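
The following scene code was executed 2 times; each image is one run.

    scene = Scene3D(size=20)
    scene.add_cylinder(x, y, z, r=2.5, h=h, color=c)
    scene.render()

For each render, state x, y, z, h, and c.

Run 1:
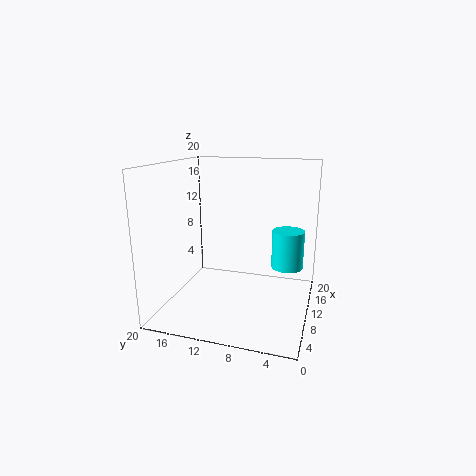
x = 17; y = 4; z = 3.5; h = 6; c = 'cyan'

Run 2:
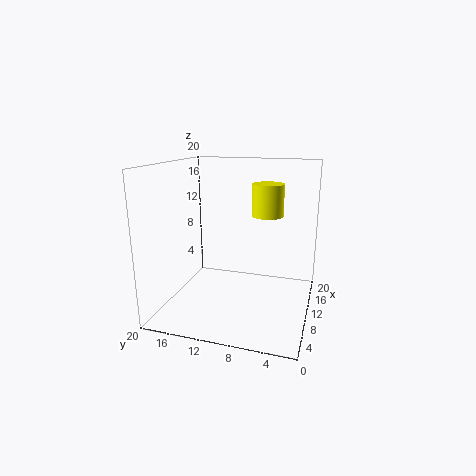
x = 17.5; y = 7.5; z = 11.5; h = 5; c = 'yellow'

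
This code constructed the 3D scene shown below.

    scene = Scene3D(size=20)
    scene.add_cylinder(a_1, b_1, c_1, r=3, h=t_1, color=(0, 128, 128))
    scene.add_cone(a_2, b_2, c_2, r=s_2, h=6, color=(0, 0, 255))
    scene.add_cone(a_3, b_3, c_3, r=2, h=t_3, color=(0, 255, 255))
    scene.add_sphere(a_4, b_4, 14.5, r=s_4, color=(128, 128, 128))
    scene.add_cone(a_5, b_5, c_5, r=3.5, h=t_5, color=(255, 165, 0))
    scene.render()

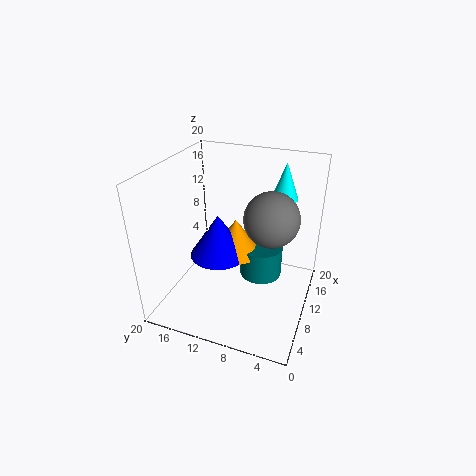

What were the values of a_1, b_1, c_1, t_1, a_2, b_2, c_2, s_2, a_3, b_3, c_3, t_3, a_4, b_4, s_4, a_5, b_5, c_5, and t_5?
a_1 = 11.5
b_1 = 7
c_1 = 4
t_1 = 4.5
a_2 = 9
b_2 = 12.5
c_2 = 7.5
s_2 = 4
a_3 = 17.5
b_3 = 5.5
c_3 = 13.5
t_3 = 5.5
a_4 = 8.5
b_4 = 5
s_4 = 3.5
a_5 = 10.5
b_5 = 10.5
c_5 = 7.5
t_5 = 5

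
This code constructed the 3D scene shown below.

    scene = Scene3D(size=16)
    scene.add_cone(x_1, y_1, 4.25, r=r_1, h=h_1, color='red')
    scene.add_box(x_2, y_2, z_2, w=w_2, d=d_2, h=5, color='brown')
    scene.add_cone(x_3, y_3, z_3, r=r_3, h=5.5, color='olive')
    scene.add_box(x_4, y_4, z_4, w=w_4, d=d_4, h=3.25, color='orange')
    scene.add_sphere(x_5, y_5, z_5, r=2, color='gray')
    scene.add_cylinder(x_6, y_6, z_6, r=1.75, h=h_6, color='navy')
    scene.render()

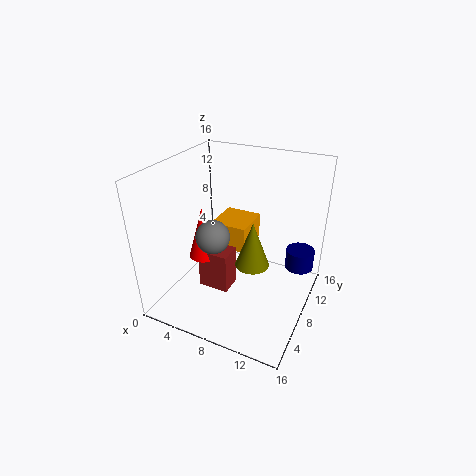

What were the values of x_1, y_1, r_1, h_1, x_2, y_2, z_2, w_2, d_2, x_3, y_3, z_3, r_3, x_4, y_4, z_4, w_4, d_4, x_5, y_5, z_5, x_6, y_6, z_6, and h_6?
x_1 = 3.25; y_1 = 8.25; r_1 = 1.75; h_1 = 6.25; x_2 = 3; y_2 = 7.25; z_2 = 0.25; w_2 = 3.75; d_2 = 2.75; x_3 = 9.25; y_3 = 9.25; z_3 = 4; r_3 = 2; x_4 = 3.25; y_4 = 10.25; z_4 = 4.5; w_4 = 4.5; d_4 = 4.75; x_5 = 4.75; y_5 = 8; z_5 = 7.25; x_6 = 13.75; y_6 = 14; z_6 = 2; h_6 = 2.5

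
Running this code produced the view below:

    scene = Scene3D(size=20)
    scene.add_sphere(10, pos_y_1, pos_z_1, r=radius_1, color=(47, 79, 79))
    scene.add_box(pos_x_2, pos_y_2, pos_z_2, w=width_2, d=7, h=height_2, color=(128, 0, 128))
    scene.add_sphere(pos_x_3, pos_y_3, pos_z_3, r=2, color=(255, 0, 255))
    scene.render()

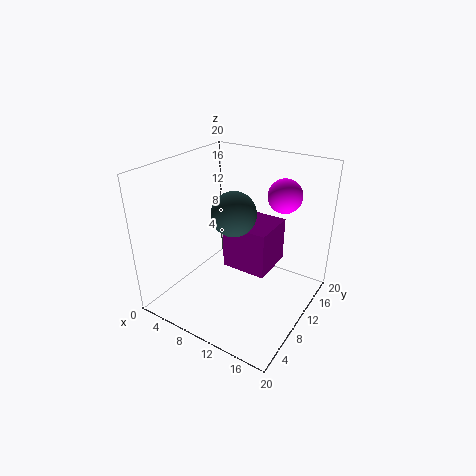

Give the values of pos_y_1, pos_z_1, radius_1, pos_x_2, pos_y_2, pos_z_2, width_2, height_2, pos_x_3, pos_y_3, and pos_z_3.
pos_y_1 = 9; pos_z_1 = 14; radius_1 = 3; pos_x_2 = 6; pos_y_2 = 12; pos_z_2 = 3; width_2 = 7; height_2 = 7; pos_x_3 = 17; pos_y_3 = 9; pos_z_3 = 18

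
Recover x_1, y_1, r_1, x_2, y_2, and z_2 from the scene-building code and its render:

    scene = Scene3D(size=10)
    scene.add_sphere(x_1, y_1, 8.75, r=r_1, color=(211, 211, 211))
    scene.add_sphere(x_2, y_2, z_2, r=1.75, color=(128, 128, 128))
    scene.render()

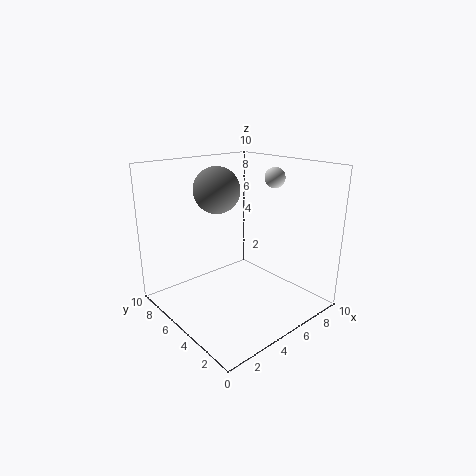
x_1 = 8.5, y_1 = 5, r_1 = 0.75, x_2 = 5.5, y_2 = 8, z_2 = 7.75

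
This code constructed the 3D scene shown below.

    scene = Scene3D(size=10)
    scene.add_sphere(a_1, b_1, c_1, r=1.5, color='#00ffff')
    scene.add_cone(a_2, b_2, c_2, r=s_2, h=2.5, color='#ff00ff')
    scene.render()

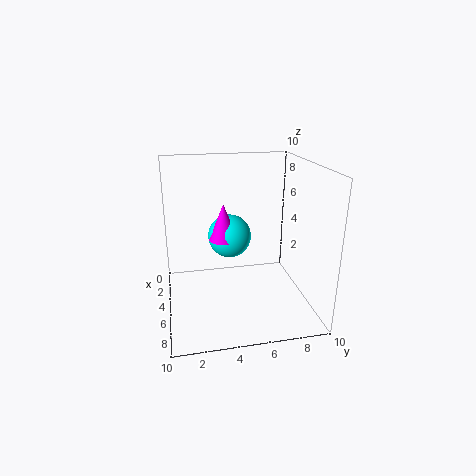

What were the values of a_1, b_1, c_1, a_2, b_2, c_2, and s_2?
a_1 = 4.5, b_1 = 4.5, c_1 = 5, a_2 = 5, b_2 = 4, c_2 = 5, s_2 = 1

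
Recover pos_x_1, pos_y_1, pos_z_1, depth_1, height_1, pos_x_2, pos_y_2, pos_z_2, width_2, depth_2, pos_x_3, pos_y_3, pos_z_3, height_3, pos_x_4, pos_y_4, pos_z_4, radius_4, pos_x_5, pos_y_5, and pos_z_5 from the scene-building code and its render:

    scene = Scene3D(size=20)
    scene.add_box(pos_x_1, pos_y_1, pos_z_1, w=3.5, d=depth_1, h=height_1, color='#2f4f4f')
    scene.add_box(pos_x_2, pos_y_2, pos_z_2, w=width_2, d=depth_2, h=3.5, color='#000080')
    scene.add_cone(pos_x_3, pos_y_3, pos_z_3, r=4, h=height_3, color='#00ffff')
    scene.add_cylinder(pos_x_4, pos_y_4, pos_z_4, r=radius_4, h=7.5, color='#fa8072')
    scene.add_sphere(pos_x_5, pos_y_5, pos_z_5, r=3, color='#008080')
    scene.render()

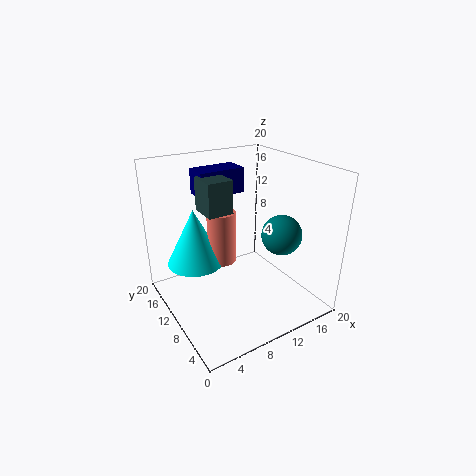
pos_x_1 = 5.5, pos_y_1 = 9.5, pos_z_1 = 14, depth_1 = 4, height_1 = 4.5, pos_x_2 = 6, pos_y_2 = 12.5, pos_z_2 = 15.5, width_2 = 6.5, depth_2 = 3.5, pos_x_3 = 5, pos_y_3 = 13.5, pos_z_3 = 6, height_3 = 8, pos_x_4 = 8.5, pos_y_4 = 12, pos_z_4 = 6, radius_4 = 2, pos_x_5 = 17, pos_y_5 = 9, pos_z_5 = 9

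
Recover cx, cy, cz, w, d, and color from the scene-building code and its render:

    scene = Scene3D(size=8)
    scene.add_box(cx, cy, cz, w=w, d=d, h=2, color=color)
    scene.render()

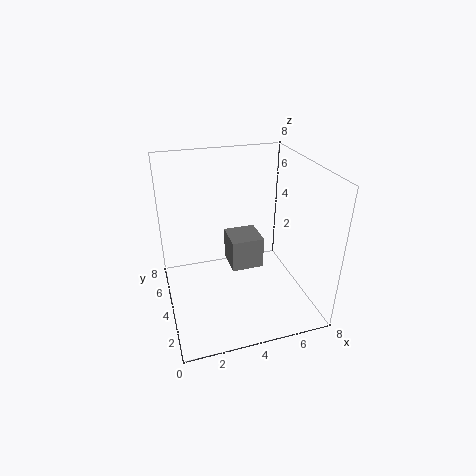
cx = 4
cy = 5
cz = 1
w = 2
d = 2
color = 'gray'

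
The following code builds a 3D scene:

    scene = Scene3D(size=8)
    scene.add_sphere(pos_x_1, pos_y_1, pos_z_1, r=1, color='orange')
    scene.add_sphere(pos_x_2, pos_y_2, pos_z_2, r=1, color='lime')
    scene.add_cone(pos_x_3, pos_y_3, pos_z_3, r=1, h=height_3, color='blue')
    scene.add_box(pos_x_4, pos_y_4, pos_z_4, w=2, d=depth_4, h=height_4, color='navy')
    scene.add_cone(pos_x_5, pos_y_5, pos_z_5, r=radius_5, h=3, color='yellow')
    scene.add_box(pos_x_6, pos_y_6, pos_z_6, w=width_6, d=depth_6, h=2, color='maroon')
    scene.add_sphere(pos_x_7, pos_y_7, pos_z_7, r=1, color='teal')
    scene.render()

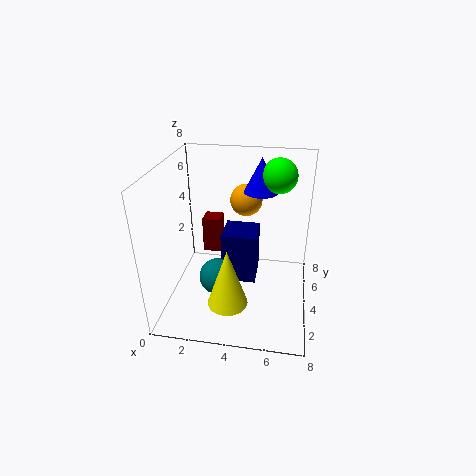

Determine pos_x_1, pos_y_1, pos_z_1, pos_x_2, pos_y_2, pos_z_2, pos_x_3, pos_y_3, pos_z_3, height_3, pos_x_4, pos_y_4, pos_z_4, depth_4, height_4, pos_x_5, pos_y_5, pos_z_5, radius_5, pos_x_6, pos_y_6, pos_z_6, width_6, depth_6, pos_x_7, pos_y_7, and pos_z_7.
pos_x_1 = 4
pos_y_1 = 7
pos_z_1 = 5
pos_x_2 = 6
pos_y_2 = 6
pos_z_2 = 7
pos_x_3 = 5
pos_y_3 = 6
pos_z_3 = 6
height_3 = 2
pos_x_4 = 3
pos_y_4 = 4
pos_z_4 = 1
depth_4 = 2
height_4 = 3
pos_x_5 = 4
pos_y_5 = 1
pos_z_5 = 2
radius_5 = 1
pos_x_6 = 2
pos_y_6 = 4
pos_z_6 = 3
width_6 = 1
depth_6 = 1
pos_x_7 = 3
pos_y_7 = 3
pos_z_7 = 2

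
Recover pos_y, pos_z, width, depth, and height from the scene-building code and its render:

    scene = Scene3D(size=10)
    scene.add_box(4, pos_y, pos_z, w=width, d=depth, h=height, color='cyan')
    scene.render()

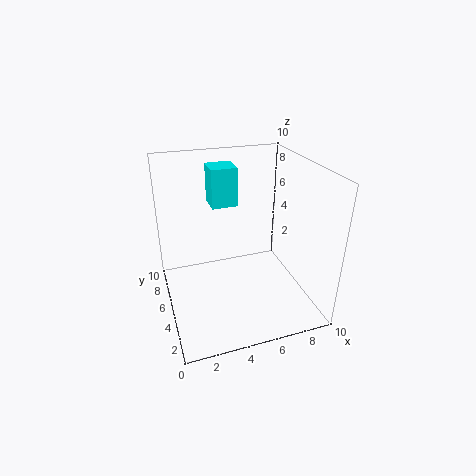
pos_y = 8
pos_z = 6
width = 2
depth = 2
height = 3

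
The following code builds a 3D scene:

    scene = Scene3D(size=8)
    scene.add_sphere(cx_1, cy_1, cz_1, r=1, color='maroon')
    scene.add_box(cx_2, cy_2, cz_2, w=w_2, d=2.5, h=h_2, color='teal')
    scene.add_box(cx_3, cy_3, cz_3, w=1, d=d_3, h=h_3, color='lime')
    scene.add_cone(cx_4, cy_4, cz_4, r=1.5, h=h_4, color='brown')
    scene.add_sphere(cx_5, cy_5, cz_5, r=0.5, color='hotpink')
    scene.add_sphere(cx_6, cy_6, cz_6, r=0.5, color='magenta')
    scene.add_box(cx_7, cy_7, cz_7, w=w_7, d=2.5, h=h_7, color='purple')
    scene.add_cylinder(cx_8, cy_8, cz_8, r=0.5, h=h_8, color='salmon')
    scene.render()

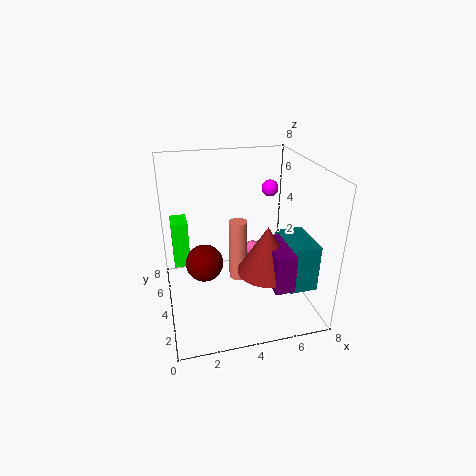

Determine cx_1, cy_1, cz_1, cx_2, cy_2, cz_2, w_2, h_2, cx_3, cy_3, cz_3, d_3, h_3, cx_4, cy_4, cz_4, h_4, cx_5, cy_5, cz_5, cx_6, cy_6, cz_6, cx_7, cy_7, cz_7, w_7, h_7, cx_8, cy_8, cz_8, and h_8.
cx_1 = 2, cy_1 = 3.5, cz_1 = 3, cx_2 = 6, cy_2 = 1, cz_2 = 2, w_2 = 1.5, h_2 = 2.5, cx_3 = 0.5, cy_3 = 6.5, cz_3 = 1, d_3 = 1.5, h_3 = 3, cx_4 = 5, cy_4 = 2, cz_4 = 3, h_4 = 2.5, cx_5 = 5.5, cy_5 = 6, cz_5 = 2, cx_6 = 6.5, cy_6 = 6, cz_6 = 6, cx_7 = 5, cy_7 = 0.5, cz_7 = 2.5, w_7 = 1, h_7 = 2, cx_8 = 4, cy_8 = 4, cz_8 = 1.5, h_8 = 3.5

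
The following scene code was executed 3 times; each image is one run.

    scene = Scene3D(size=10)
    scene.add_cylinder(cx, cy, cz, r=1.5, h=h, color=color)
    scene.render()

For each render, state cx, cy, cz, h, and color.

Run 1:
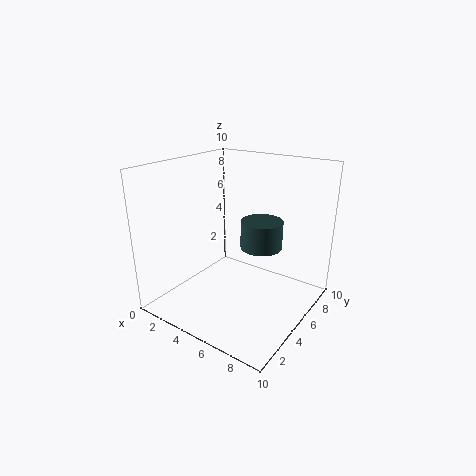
cx = 6; cy = 6.5; cz = 4; h = 2; color = 'darkslategray'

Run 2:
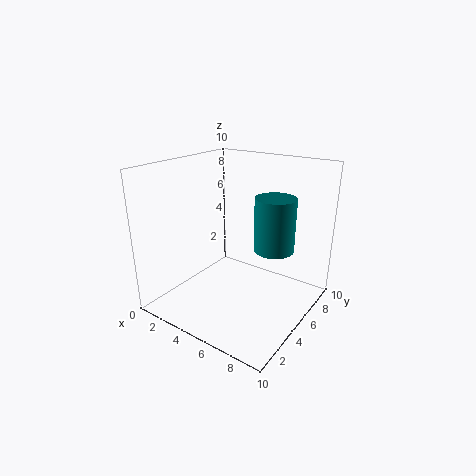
cx = 6.5; cy = 7.5; cz = 3.5; h = 4; color = 'teal'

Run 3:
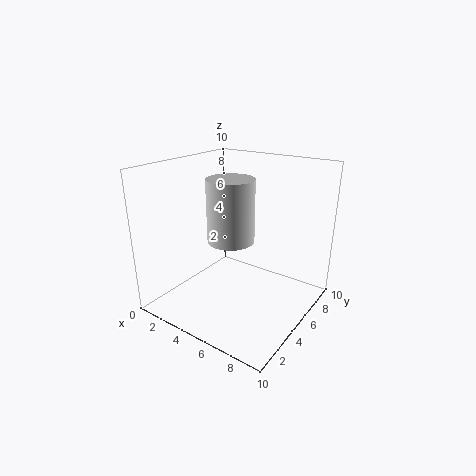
cx = 5.5; cy = 3.5; cz = 5.5; h = 4; color = 'lightgray'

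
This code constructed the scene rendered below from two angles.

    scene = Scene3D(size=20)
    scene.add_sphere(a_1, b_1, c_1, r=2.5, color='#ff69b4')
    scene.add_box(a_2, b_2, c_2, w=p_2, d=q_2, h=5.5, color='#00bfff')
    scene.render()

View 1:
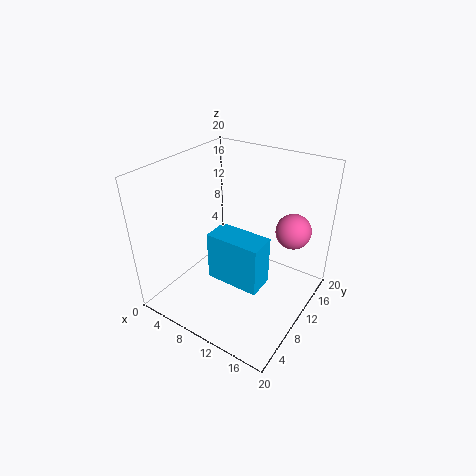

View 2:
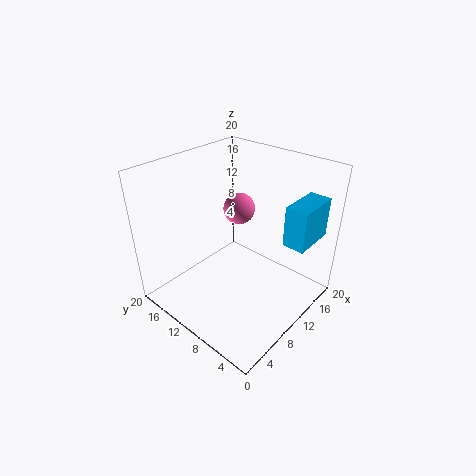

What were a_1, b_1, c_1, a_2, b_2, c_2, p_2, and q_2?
a_1 = 16; b_1 = 15; c_1 = 10.5; a_2 = 12; b_2 = 1; c_2 = 10.5; p_2 = 6; q_2 = 3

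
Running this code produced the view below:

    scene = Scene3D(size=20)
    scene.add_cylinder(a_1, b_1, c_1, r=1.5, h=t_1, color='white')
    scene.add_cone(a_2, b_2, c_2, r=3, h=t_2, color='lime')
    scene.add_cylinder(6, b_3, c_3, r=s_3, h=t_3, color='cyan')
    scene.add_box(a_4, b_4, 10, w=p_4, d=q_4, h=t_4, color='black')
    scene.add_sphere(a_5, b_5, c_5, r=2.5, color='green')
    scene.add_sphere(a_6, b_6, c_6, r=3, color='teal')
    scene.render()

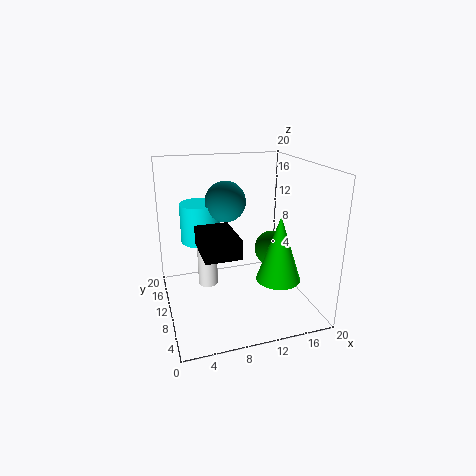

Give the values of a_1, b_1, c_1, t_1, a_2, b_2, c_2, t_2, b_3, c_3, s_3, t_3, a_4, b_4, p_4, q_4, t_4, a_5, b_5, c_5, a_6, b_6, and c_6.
a_1 = 6.5; b_1 = 14.5; c_1 = 1; t_1 = 8; a_2 = 14.5; b_2 = 6; c_2 = 5; t_2 = 9; b_3 = 16.5; c_3 = 7.5; s_3 = 3; t_3 = 6; a_4 = 4; b_4 = 3.5; p_4 = 4.5; q_4 = 6.5; t_4 = 2.5; a_5 = 15; b_5 = 9.5; c_5 = 8; a_6 = 9.5; b_6 = 14.5; c_6 = 14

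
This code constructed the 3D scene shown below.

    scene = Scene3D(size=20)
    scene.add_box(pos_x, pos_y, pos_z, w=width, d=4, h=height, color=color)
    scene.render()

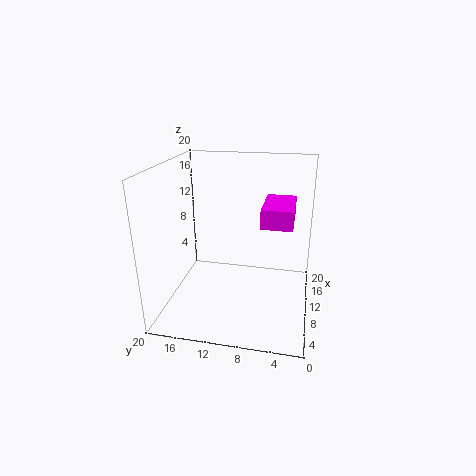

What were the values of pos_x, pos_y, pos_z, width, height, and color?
pos_x = 6.5
pos_y = 2.5
pos_z = 13
width = 7
height = 2.5
color = 'magenta'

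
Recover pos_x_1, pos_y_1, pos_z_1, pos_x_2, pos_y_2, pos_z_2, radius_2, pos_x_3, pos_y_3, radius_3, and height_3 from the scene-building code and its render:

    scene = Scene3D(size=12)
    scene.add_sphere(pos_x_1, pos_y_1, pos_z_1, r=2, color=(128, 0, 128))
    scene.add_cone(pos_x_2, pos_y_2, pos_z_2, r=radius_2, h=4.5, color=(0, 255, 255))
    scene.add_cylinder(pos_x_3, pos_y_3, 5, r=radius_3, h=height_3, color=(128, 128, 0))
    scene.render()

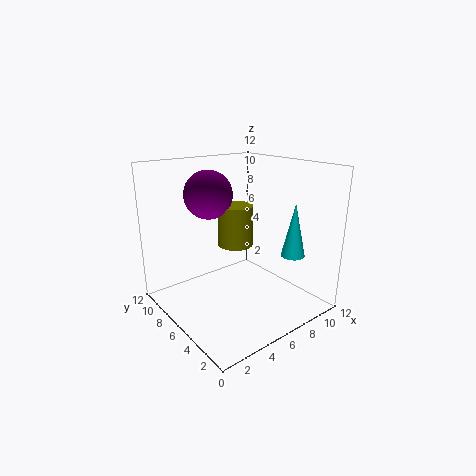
pos_x_1 = 4.5
pos_y_1 = 8
pos_z_1 = 9.5
pos_x_2 = 9.5
pos_y_2 = 3
pos_z_2 = 4.5
radius_2 = 1
pos_x_3 = 6.5
pos_y_3 = 7
radius_3 = 1.5
height_3 = 3.5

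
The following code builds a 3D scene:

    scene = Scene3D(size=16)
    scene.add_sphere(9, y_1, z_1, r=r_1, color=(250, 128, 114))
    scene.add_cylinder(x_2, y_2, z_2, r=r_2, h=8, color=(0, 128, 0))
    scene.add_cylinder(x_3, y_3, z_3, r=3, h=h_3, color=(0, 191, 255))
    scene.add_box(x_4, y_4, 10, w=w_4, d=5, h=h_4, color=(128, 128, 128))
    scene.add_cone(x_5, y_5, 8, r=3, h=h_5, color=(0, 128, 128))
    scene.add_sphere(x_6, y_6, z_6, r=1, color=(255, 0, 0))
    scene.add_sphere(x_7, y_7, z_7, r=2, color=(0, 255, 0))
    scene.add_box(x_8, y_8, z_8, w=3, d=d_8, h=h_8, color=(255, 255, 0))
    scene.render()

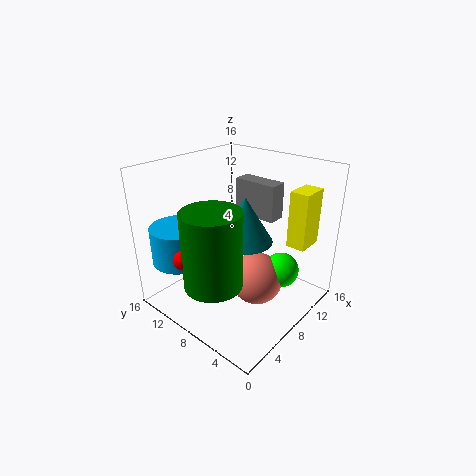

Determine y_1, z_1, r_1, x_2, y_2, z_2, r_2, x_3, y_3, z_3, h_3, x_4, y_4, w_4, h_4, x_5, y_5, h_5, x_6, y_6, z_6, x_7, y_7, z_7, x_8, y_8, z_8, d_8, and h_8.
y_1 = 6, z_1 = 3, r_1 = 3, x_2 = 3, y_2 = 7, z_2 = 5, r_2 = 3, x_3 = 3, y_3 = 12, z_3 = 6, h_3 = 4, x_4 = 10, y_4 = 5, w_4 = 2, h_4 = 4, x_5 = 8, y_5 = 7, h_5 = 5, x_6 = 1, y_6 = 9, z_6 = 8, x_7 = 11, y_7 = 4, z_7 = 4, x_8 = 10, y_8 = 1, z_8 = 8, d_8 = 2, h_8 = 6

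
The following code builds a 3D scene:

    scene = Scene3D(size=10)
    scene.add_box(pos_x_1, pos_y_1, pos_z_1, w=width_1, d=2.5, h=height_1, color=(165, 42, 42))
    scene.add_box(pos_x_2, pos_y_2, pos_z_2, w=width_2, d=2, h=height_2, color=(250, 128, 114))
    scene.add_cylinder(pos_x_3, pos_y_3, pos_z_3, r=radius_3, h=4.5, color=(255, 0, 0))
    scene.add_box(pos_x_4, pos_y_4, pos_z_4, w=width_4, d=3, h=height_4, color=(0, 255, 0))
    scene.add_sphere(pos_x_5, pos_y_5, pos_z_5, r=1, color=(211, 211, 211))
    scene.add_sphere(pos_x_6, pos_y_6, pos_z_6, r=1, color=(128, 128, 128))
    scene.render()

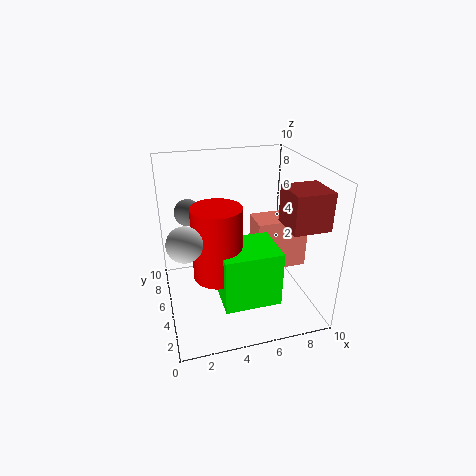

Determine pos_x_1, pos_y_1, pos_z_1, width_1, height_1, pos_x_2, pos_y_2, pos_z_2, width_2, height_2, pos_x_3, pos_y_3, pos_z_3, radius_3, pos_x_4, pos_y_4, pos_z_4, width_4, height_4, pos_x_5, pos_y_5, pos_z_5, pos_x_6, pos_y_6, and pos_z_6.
pos_x_1 = 7.5; pos_y_1 = 1.5; pos_z_1 = 6.5; width_1 = 2.5; height_1 = 2.5; pos_x_2 = 6; pos_y_2 = 3.5; pos_z_2 = 3; width_2 = 3.5; height_2 = 3.5; pos_x_3 = 3; pos_y_3 = 2.5; pos_z_3 = 4; radius_3 = 1.5; pos_x_4 = 3; pos_y_4 = 0.5; pos_z_4 = 2.5; width_4 = 3.5; height_4 = 3.5; pos_x_5 = 1; pos_y_5 = 1.5; pos_z_5 = 7; pos_x_6 = 2; pos_y_6 = 8; pos_z_6 = 6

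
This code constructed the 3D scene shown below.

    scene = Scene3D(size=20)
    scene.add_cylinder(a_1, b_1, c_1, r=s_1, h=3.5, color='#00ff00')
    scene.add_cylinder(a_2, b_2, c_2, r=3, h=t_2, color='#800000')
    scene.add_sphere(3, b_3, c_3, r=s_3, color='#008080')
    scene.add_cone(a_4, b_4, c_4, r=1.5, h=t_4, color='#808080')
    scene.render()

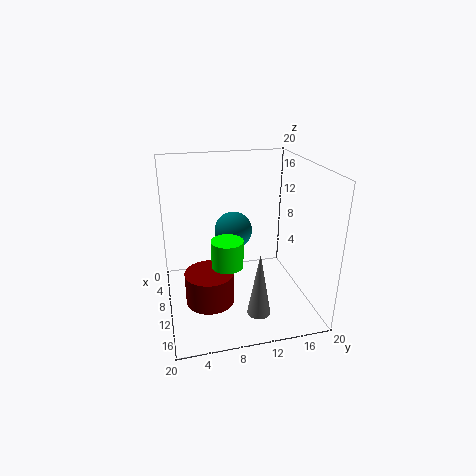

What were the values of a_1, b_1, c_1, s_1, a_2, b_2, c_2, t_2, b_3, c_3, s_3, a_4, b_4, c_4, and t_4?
a_1 = 14.5
b_1 = 7.5
c_1 = 8.5
s_1 = 2
a_2 = 15.5
b_2 = 5
c_2 = 4.5
t_2 = 4
b_3 = 11
c_3 = 8
s_3 = 3
a_4 = 17
b_4 = 11
c_4 = 2.5
t_4 = 8.5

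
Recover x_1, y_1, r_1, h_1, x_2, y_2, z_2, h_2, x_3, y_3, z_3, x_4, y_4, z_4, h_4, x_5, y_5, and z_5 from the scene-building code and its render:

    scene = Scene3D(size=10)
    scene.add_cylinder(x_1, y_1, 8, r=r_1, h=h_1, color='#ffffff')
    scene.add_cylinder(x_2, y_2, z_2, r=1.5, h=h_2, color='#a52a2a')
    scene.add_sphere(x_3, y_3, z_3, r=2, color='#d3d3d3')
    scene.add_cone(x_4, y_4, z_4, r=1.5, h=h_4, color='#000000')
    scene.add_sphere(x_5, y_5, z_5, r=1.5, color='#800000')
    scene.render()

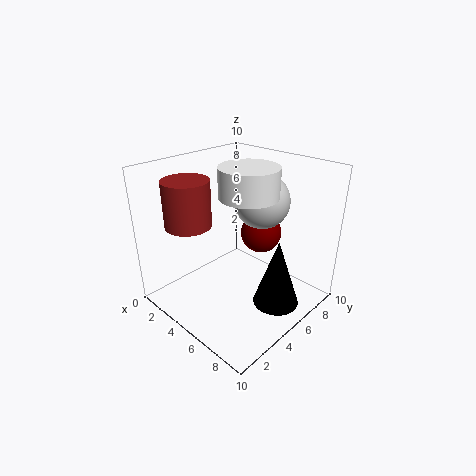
x_1 = 5.5, y_1 = 5.5, r_1 = 2, h_1 = 2, x_2 = 3.5, y_2 = 2, z_2 = 6.5, h_2 = 3, x_3 = 5, y_3 = 7.5, z_3 = 7, x_4 = 8.5, y_4 = 5, z_4 = 1.5, h_4 = 4.5, x_5 = 5, y_5 = 7.5, z_5 = 4.5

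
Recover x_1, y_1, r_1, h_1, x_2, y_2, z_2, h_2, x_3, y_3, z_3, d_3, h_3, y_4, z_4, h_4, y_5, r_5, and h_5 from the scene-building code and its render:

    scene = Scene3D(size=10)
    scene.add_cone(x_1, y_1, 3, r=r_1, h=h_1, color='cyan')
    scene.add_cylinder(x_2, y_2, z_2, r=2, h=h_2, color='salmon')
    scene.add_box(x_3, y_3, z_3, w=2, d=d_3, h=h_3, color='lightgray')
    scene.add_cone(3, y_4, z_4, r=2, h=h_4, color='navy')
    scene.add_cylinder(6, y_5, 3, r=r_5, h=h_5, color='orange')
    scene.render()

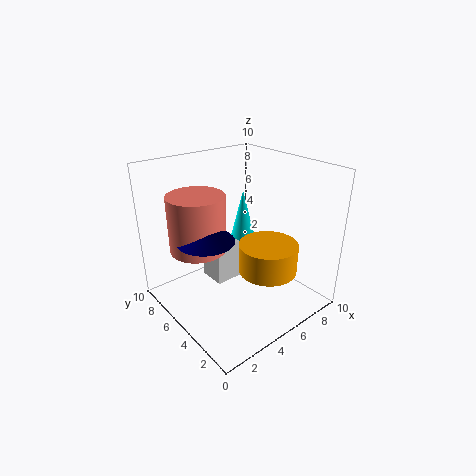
x_1 = 8
y_1 = 8
r_1 = 1
h_1 = 4
x_2 = 3
y_2 = 7
z_2 = 4
h_2 = 4
x_3 = 4
y_3 = 6
z_3 = 1
d_3 = 2
h_3 = 3
y_4 = 6
z_4 = 5
h_4 = 2
y_5 = 3
r_5 = 2
h_5 = 2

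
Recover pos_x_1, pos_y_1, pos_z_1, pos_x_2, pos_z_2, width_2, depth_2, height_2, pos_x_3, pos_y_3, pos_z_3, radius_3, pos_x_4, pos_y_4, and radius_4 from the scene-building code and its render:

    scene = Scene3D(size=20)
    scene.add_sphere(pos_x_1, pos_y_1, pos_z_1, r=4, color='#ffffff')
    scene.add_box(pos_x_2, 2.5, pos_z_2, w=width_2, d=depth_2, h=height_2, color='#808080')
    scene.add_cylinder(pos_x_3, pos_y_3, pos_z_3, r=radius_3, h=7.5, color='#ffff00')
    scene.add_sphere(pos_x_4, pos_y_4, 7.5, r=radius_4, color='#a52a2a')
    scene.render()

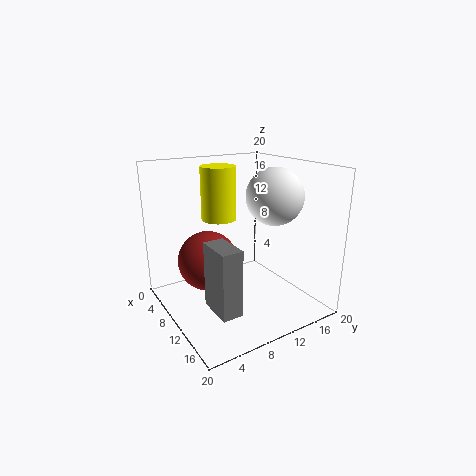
pos_x_1 = 11.5, pos_y_1 = 15, pos_z_1 = 15.5, pos_x_2 = 14.5, pos_z_2 = 4.5, width_2 = 4.5, depth_2 = 2.5, height_2 = 8, pos_x_3 = 6.5, pos_y_3 = 9, pos_z_3 = 12, radius_3 = 2.5, pos_x_4 = 9.5, pos_y_4 = 5.5, radius_4 = 4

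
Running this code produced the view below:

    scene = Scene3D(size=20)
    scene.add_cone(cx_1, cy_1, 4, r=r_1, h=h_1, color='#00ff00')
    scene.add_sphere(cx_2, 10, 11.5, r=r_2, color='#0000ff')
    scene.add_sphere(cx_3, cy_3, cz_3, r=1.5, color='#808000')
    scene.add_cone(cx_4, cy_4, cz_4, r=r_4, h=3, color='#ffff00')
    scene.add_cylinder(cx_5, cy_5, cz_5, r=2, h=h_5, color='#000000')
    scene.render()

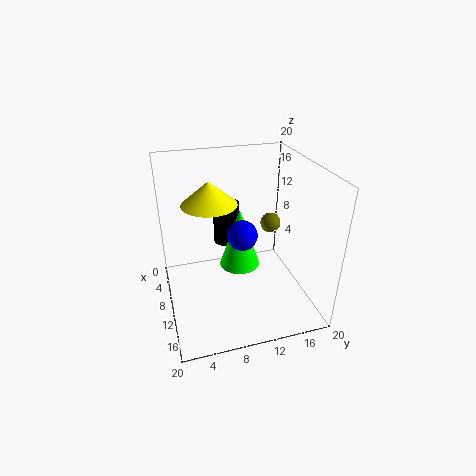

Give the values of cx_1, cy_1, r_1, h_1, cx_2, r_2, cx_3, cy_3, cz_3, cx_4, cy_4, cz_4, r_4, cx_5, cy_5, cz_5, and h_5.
cx_1 = 7.5; cy_1 = 11; r_1 = 3; h_1 = 9; cx_2 = 12; r_2 = 2; cx_3 = 7; cy_3 = 16; cz_3 = 10; cx_4 = 11; cy_4 = 6; cz_4 = 16; r_4 = 3.5; cx_5 = 3.5; cy_5 = 10; cz_5 = 6; h_5 = 6.5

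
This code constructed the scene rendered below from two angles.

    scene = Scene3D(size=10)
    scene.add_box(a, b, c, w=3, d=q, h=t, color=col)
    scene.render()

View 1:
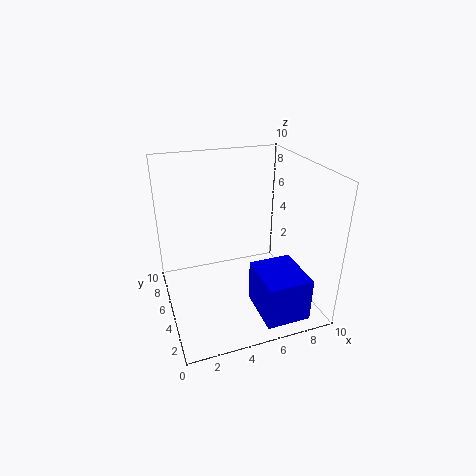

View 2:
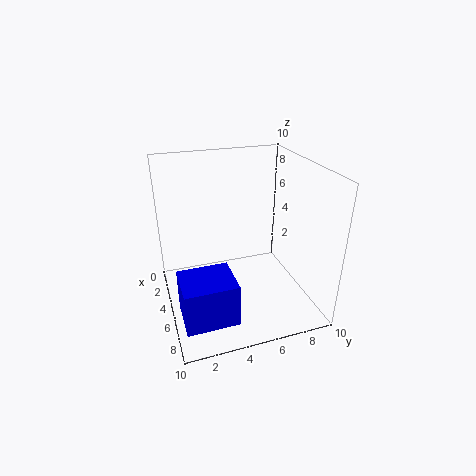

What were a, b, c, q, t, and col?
a = 5.5; b = 0.5; c = 0.5; q = 3.5; t = 3; col = 'blue'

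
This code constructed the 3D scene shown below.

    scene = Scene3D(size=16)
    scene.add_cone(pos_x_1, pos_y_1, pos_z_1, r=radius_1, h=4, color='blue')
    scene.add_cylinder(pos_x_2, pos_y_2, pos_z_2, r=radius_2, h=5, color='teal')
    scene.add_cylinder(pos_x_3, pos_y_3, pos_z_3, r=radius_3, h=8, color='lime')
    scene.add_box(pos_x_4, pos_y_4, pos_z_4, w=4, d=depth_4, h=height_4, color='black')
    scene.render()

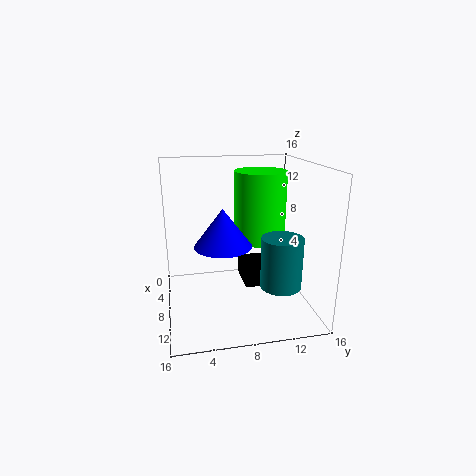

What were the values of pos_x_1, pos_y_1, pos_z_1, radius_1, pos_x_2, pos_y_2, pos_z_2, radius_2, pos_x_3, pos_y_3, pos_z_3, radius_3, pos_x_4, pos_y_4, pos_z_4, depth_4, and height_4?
pos_x_1 = 10
pos_y_1 = 6
pos_z_1 = 8
radius_1 = 3
pos_x_2 = 14
pos_y_2 = 11
pos_z_2 = 5
radius_2 = 2
pos_x_3 = 6
pos_y_3 = 11
pos_z_3 = 7
radius_3 = 3
pos_x_4 = 8
pos_y_4 = 8
pos_z_4 = 4
depth_4 = 4
height_4 = 2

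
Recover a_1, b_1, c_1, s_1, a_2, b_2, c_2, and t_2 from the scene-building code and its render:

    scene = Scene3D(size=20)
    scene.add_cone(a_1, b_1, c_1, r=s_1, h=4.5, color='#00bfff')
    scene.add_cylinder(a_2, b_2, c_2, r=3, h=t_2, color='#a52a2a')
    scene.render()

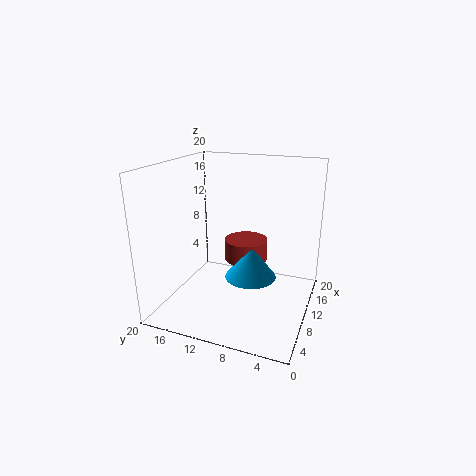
a_1 = 9
b_1 = 7.75
c_1 = 5
s_1 = 3.5
a_2 = 11.25
b_2 = 9.25
c_2 = 6.5
t_2 = 3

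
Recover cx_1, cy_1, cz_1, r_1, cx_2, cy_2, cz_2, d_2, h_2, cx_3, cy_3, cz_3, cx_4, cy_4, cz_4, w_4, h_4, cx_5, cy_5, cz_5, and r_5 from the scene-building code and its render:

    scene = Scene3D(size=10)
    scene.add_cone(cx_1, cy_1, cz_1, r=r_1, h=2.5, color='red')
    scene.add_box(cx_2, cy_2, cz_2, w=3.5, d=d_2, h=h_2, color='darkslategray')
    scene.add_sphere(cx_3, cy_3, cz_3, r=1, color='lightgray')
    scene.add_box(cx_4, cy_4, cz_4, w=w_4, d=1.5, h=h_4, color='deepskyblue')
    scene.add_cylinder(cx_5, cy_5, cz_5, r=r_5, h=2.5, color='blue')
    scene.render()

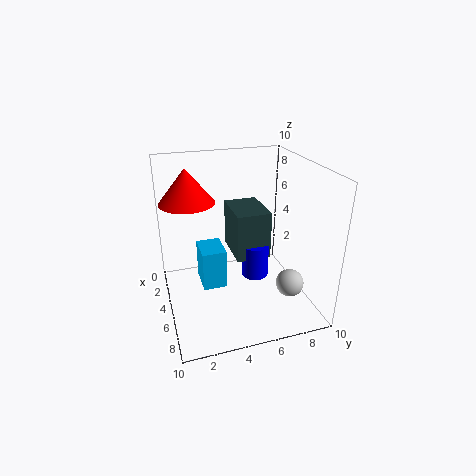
cx_1 = 2.5, cy_1 = 2, cz_1 = 7, r_1 = 2, cx_2 = 1.5, cy_2 = 5, cz_2 = 3, d_2 = 2.5, h_2 = 3.5, cx_3 = 6.5, cy_3 = 8.5, cz_3 = 1.5, cx_4 = 5.5, cy_4 = 2, cz_4 = 3, w_4 = 2, h_4 = 2.5, cx_5 = 4.5, cy_5 = 6.5, cz_5 = 1.5, r_5 = 1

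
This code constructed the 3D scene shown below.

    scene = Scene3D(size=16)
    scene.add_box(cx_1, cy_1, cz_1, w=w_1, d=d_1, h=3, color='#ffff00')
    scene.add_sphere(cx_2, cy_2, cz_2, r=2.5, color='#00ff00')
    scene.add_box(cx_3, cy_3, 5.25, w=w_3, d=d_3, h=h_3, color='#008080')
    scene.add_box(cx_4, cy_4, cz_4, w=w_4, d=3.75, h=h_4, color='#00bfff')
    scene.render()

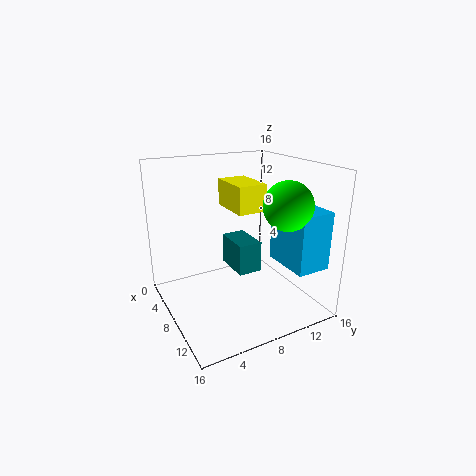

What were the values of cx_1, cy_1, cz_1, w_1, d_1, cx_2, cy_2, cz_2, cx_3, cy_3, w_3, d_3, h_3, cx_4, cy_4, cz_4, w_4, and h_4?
cx_1 = 4.25
cy_1 = 7.5
cz_1 = 11
w_1 = 5
d_1 = 3.25
cx_2 = 12.75
cy_2 = 11
cz_2 = 12.5
cx_3 = 7.25
cy_3 = 6.5
w_3 = 4
d_3 = 2.5
h_3 = 3.25
cx_4 = 9.25
cy_4 = 11.5
cz_4 = 5.5
w_4 = 5.5
h_4 = 6.25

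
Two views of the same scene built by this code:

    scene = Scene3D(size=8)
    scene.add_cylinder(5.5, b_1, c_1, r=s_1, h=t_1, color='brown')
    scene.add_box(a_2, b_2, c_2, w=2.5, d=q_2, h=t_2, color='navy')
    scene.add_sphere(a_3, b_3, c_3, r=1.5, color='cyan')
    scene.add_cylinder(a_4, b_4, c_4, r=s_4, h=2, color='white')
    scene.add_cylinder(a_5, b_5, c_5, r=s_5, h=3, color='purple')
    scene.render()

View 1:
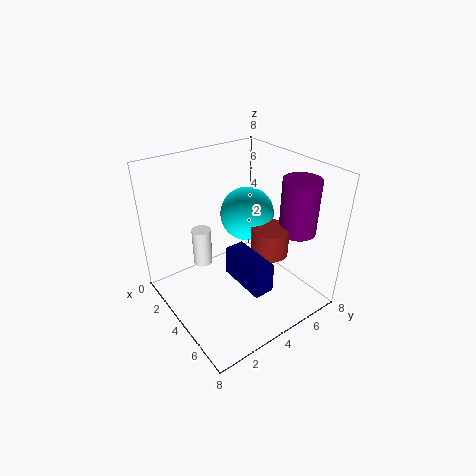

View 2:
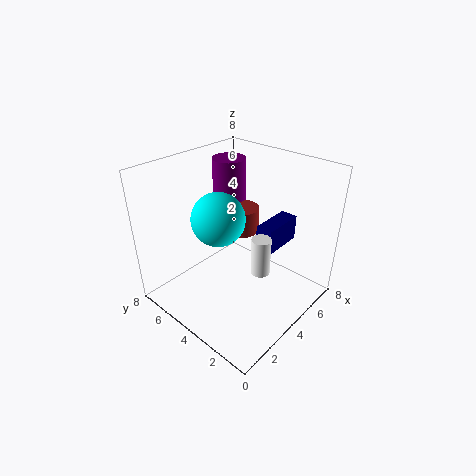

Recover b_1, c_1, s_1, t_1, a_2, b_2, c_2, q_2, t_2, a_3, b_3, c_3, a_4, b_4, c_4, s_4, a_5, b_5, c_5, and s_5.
b_1 = 5
c_1 = 3.5
s_1 = 1
t_1 = 1.5
a_2 = 5
b_2 = 2.5
c_2 = 3
q_2 = 1
t_2 = 1.5
a_3 = 3.5
b_3 = 5
c_3 = 5
a_4 = 3.5
b_4 = 2
c_4 = 3
s_4 = 0.5
a_5 = 6
b_5 = 6.5
c_5 = 4.5
s_5 = 1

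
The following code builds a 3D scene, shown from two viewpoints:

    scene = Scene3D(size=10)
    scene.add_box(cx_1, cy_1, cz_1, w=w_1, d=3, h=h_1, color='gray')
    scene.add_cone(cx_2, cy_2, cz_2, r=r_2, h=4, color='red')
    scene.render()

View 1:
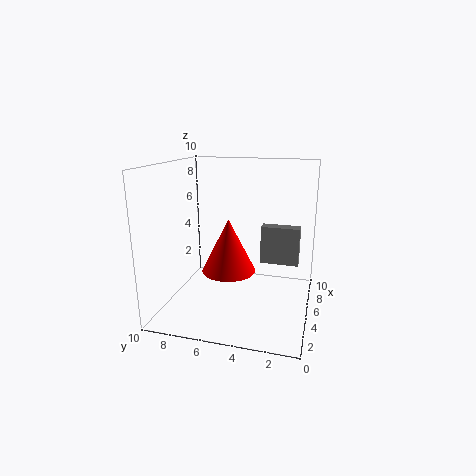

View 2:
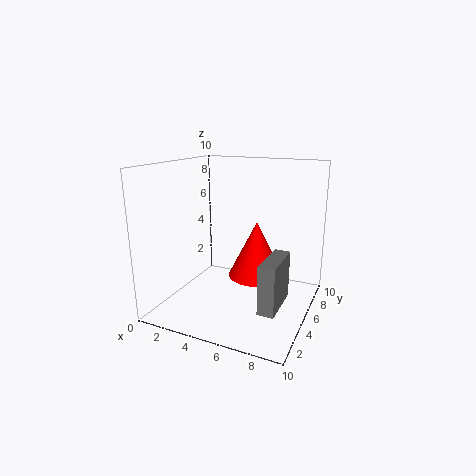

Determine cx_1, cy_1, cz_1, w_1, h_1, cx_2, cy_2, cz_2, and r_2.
cx_1 = 8; cy_1 = 1; cz_1 = 2; w_1 = 1; h_1 = 3; cx_2 = 6; cy_2 = 6; cz_2 = 2; r_2 = 2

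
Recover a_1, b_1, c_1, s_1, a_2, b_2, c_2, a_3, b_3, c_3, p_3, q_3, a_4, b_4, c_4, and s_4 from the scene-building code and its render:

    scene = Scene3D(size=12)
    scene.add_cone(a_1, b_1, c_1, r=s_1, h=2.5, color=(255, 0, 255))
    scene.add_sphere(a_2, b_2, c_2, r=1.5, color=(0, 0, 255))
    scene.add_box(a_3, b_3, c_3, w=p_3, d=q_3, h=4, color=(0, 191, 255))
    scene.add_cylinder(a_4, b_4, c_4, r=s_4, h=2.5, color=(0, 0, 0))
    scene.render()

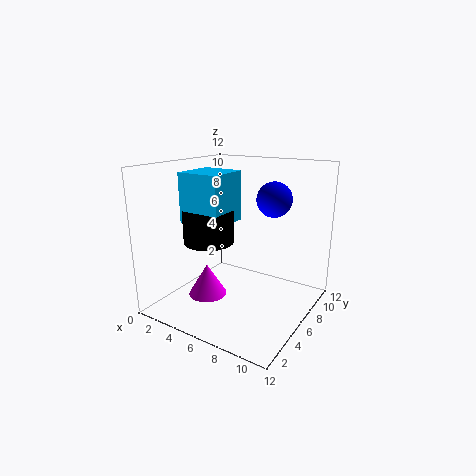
a_1 = 5; b_1 = 3; c_1 = 2; s_1 = 1.5; a_2 = 8; b_2 = 8.5; c_2 = 9; a_3 = 2.5; b_3 = 3; c_3 = 7.5; p_3 = 3.5; q_3 = 3.5; a_4 = 4.5; b_4 = 4; c_4 = 6; s_4 = 2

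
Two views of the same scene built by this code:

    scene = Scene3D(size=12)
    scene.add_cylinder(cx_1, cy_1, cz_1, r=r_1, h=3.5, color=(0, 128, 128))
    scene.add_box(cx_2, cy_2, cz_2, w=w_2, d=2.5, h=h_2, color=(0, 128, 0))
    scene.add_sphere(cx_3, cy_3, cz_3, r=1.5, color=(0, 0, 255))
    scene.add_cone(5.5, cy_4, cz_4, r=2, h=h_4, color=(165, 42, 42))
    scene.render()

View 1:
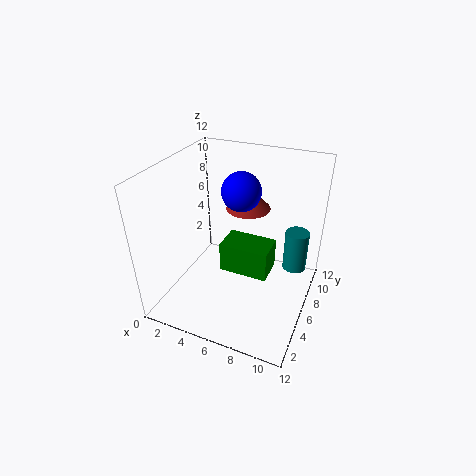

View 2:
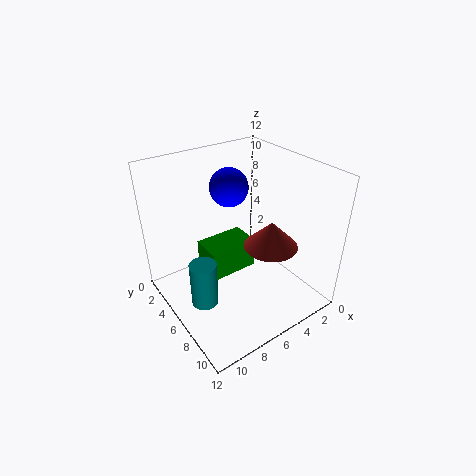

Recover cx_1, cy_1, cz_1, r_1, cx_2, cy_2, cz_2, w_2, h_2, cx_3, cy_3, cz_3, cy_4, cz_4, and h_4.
cx_1 = 10.5, cy_1 = 8, cz_1 = 3, r_1 = 1, cx_2 = 5, cy_2 = 4.5, cz_2 = 3.5, w_2 = 4, h_2 = 2.5, cx_3 = 6.5, cy_3 = 5.5, cz_3 = 10.5, cy_4 = 9.5, cz_4 = 7, h_4 = 2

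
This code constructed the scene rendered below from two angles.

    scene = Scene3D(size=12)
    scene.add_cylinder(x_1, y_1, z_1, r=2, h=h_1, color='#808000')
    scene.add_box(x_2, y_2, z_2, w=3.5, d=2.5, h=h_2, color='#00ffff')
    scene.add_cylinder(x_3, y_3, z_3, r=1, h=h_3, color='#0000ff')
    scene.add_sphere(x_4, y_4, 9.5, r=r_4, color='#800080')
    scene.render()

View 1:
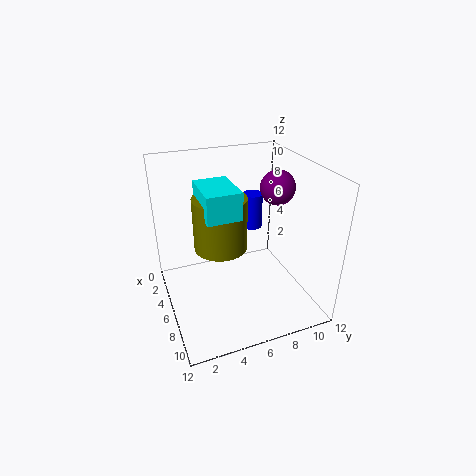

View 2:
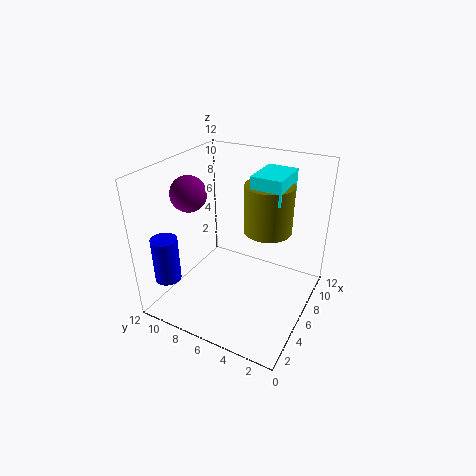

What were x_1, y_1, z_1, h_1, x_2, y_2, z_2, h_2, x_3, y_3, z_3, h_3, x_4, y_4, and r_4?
x_1 = 7.5
y_1 = 4
z_1 = 6.5
h_1 = 4
x_2 = 6
y_2 = 2.5
z_2 = 9.5
h_2 = 2
x_3 = 1
y_3 = 9.5
z_3 = 4
h_3 = 3.5
x_4 = 5
y_4 = 10
r_4 = 1.5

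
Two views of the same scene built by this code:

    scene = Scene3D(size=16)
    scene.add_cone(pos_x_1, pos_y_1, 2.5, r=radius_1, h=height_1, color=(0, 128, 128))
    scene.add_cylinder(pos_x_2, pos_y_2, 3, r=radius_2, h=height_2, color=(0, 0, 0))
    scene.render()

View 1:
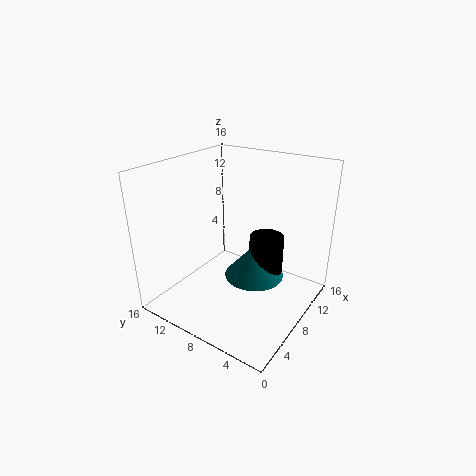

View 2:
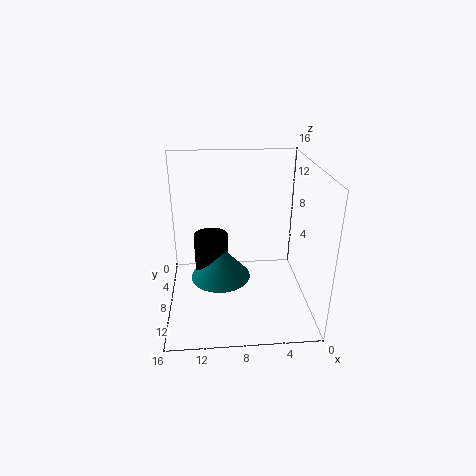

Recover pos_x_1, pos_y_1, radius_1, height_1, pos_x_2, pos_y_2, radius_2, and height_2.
pos_x_1 = 10, pos_y_1 = 7, radius_1 = 3.5, height_1 = 4, pos_x_2 = 11, pos_y_2 = 6, radius_2 = 2, height_2 = 4.5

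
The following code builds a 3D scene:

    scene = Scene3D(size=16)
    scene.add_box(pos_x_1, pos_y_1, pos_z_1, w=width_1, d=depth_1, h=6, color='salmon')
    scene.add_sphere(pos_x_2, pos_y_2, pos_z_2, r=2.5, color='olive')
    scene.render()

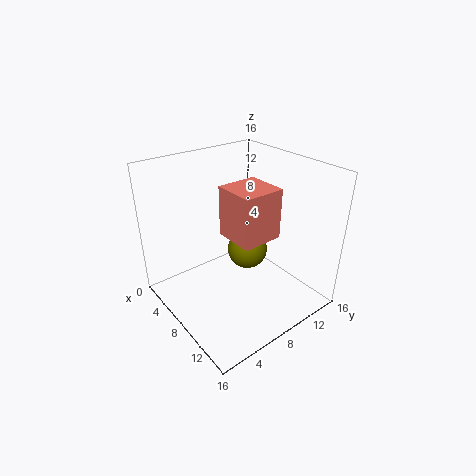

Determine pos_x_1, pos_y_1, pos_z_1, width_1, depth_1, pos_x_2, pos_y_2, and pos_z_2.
pos_x_1 = 4.5; pos_y_1 = 8; pos_z_1 = 7; width_1 = 5; depth_1 = 5; pos_x_2 = 5.5; pos_y_2 = 11.5; pos_z_2 = 4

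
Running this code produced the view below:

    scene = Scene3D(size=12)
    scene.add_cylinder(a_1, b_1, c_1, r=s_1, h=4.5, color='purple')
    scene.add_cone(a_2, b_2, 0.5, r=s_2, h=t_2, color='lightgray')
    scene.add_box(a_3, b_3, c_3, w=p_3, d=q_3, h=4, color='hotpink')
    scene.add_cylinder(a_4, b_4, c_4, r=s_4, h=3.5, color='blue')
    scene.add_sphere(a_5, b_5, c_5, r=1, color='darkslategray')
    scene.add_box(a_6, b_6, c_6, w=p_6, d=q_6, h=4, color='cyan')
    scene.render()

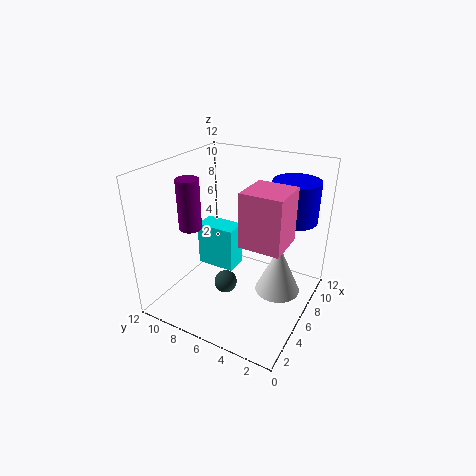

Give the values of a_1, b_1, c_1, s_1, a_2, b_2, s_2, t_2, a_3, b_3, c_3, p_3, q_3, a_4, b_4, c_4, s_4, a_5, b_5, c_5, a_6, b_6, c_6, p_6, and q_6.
a_1 = 5.5
b_1 = 10.5
c_1 = 6
s_1 = 1
a_2 = 8
b_2 = 3
s_2 = 2
t_2 = 4.5
a_3 = 2.5
b_3 = 1
c_3 = 7.5
p_3 = 3
q_3 = 3
a_4 = 9.5
b_4 = 2.5
c_4 = 7
s_4 = 2
a_5 = 5.5
b_5 = 7
c_5 = 1.5
a_6 = 6.5
b_6 = 7
c_6 = 2
p_6 = 2
q_6 = 3.5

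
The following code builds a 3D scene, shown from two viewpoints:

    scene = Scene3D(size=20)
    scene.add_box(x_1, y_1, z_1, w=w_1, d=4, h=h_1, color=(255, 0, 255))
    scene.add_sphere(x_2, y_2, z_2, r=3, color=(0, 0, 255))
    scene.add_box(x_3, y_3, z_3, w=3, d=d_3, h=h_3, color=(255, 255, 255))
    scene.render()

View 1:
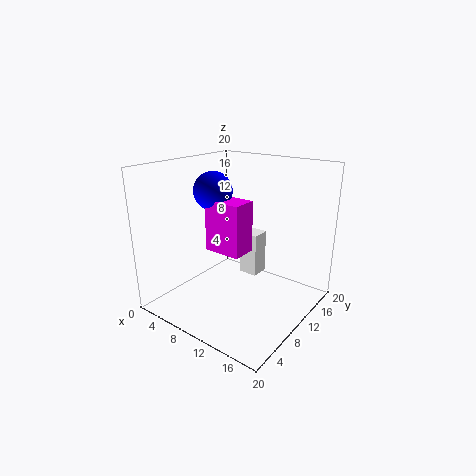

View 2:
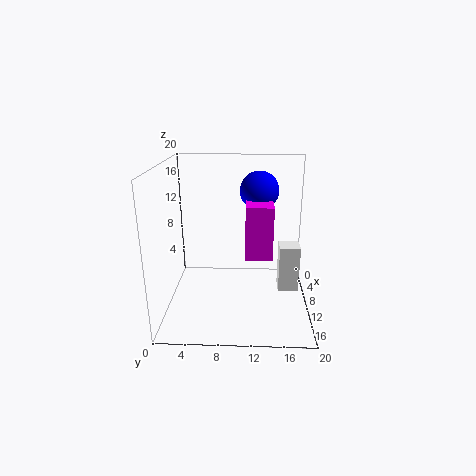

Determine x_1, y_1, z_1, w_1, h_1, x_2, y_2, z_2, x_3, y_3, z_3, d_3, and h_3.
x_1 = 3; y_1 = 11; z_1 = 6; w_1 = 6; h_1 = 8; x_2 = 3; y_2 = 13; z_2 = 15; x_3 = 6; y_3 = 16; z_3 = 1; d_3 = 3; h_3 = 7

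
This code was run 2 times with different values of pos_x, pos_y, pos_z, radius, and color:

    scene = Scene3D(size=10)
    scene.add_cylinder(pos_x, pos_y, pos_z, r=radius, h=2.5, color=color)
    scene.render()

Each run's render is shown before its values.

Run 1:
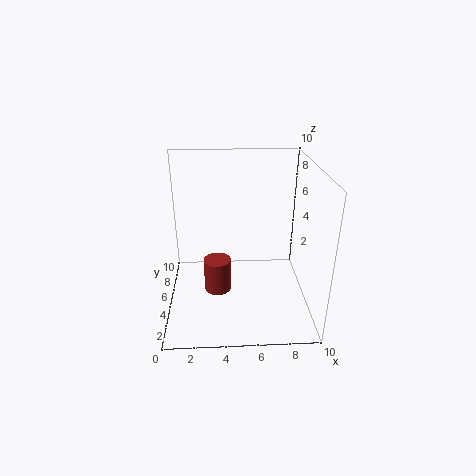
pos_x = 3.5; pos_y = 5.5; pos_z = 0.5; radius = 1; color = 'brown'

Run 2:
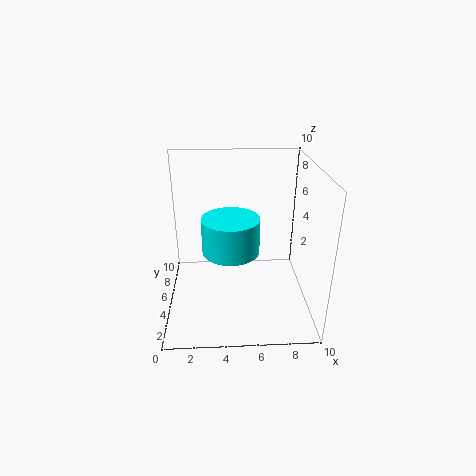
pos_x = 4.5; pos_y = 5; pos_z = 4; radius = 2; color = 'cyan'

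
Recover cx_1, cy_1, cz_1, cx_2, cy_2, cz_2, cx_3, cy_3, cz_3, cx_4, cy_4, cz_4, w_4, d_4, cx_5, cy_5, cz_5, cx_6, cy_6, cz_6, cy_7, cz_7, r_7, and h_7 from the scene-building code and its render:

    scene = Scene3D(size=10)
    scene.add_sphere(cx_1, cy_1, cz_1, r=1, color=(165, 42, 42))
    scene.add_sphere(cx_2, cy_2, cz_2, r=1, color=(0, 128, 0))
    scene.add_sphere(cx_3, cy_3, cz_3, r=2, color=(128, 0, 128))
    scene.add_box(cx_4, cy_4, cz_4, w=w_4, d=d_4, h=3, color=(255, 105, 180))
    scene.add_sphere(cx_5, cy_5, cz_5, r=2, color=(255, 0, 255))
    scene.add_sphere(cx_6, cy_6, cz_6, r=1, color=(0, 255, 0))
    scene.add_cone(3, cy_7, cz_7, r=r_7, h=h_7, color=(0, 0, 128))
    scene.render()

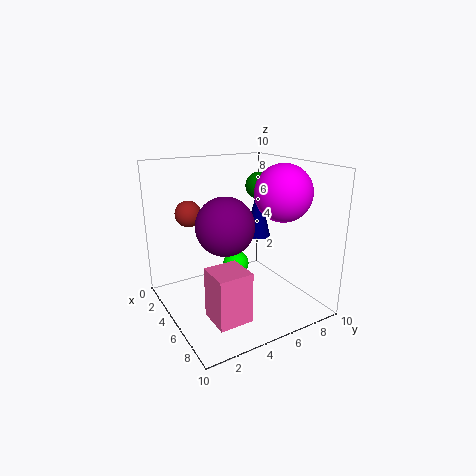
cx_1 = 1; cy_1 = 3; cz_1 = 6; cx_2 = 3; cy_2 = 8; cz_2 = 8; cx_3 = 5; cy_3 = 4; cz_3 = 6; cx_4 = 8; cy_4 = 1; cz_4 = 2; w_4 = 2; d_4 = 2; cx_5 = 6; cy_5 = 8; cz_5 = 8; cx_6 = 3; cy_6 = 6; cz_6 = 2; cy_7 = 8; cz_7 = 4; r_7 = 1; h_7 = 4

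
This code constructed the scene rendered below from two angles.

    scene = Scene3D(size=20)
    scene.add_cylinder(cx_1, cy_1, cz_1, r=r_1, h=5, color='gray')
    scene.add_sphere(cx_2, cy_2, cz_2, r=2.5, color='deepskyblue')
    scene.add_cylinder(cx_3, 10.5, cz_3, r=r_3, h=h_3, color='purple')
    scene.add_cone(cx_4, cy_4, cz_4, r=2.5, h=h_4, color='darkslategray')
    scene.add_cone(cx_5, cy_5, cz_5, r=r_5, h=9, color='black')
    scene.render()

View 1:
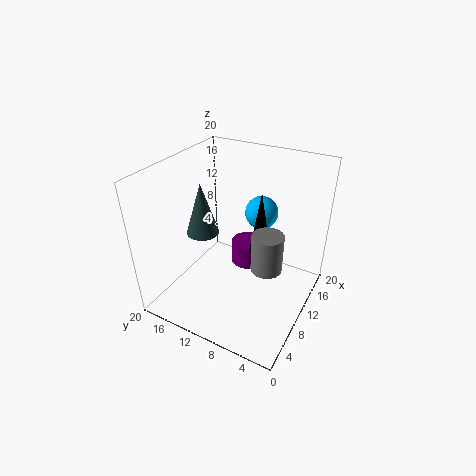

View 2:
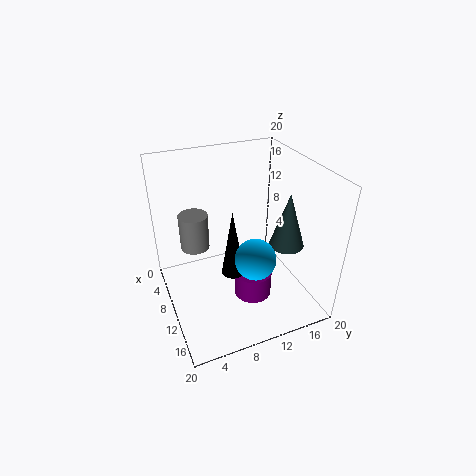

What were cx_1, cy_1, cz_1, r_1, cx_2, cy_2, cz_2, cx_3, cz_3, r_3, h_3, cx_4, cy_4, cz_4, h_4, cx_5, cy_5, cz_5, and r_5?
cx_1 = 7.5
cy_1 = 4.5
cz_1 = 8.5
r_1 = 2
cx_2 = 16.5
cy_2 = 9.5
cz_2 = 11
cx_3 = 14
cz_3 = 3.5
r_3 = 2.5
h_3 = 3.5
cx_4 = 11.5
cy_4 = 17
cz_4 = 8
h_4 = 8
cx_5 = 13
cy_5 = 8
cz_5 = 7
r_5 = 1.5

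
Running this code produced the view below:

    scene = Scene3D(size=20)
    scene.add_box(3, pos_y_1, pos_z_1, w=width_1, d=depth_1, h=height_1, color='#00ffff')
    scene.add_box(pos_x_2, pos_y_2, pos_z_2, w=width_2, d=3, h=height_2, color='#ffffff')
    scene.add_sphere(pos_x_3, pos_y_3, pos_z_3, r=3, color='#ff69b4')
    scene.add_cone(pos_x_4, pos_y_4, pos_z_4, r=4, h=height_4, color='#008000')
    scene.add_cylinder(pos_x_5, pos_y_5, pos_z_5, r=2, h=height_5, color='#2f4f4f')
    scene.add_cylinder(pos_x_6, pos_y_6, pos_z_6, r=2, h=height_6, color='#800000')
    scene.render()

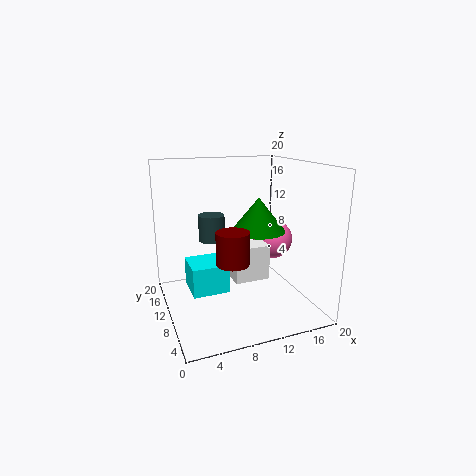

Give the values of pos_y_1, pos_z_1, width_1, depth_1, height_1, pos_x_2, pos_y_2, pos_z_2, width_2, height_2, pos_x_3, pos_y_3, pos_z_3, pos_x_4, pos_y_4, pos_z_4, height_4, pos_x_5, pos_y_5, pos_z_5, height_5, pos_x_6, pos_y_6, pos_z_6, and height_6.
pos_y_1 = 8; pos_z_1 = 3; width_1 = 5; depth_1 = 5; height_1 = 4; pos_x_2 = 9; pos_y_2 = 8; pos_z_2 = 4; width_2 = 5; height_2 = 5; pos_x_3 = 17; pos_y_3 = 13; pos_z_3 = 8; pos_x_4 = 14; pos_y_4 = 12; pos_z_4 = 10; height_4 = 5; pos_x_5 = 8; pos_y_5 = 16; pos_z_5 = 8; height_5 = 4; pos_x_6 = 7; pos_y_6 = 4; pos_z_6 = 9; height_6 = 4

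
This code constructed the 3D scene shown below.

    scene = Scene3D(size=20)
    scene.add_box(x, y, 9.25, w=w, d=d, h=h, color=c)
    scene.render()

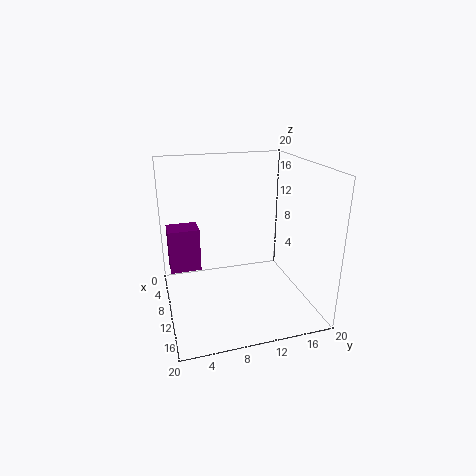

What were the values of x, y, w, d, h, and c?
x = 13.25; y = 0.25; w = 2.75; d = 3.5; h = 5; c = 'purple'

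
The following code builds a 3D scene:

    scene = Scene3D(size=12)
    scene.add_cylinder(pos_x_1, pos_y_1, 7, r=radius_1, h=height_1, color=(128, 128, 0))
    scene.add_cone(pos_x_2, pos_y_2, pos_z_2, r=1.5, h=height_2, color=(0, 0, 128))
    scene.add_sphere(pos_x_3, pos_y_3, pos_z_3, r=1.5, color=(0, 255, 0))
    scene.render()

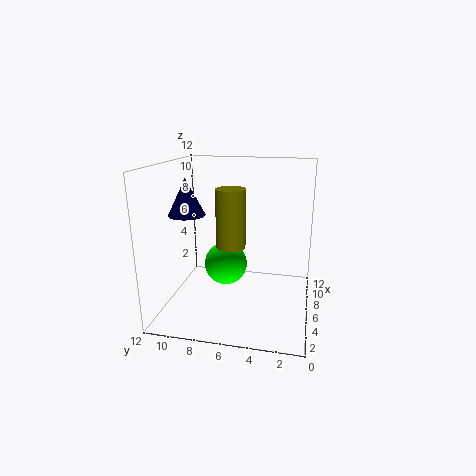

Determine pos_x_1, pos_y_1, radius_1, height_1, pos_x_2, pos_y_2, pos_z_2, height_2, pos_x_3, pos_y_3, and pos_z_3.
pos_x_1 = 1.5
pos_y_1 = 5.5
radius_1 = 1
height_1 = 4
pos_x_2 = 5
pos_y_2 = 10
pos_z_2 = 8
height_2 = 3
pos_x_3 = 2
pos_y_3 = 6
pos_z_3 = 5.5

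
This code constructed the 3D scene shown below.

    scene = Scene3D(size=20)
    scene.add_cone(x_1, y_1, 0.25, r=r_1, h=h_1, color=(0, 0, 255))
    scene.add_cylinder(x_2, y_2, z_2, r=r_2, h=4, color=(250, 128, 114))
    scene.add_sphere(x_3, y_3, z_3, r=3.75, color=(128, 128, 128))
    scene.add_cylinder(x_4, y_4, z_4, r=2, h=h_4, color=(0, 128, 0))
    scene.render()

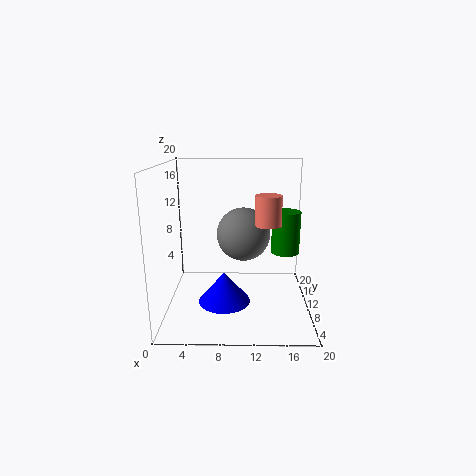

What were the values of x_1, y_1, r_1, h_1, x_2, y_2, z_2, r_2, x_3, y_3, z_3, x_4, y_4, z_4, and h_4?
x_1 = 8
y_1 = 10
r_1 = 3.75
h_1 = 4.5
x_2 = 14
y_2 = 8.5
z_2 = 12.25
r_2 = 1.75
x_3 = 10.75
y_3 = 11
z_3 = 10.25
x_4 = 16.75
y_4 = 11.25
z_4 = 7.5
h_4 = 6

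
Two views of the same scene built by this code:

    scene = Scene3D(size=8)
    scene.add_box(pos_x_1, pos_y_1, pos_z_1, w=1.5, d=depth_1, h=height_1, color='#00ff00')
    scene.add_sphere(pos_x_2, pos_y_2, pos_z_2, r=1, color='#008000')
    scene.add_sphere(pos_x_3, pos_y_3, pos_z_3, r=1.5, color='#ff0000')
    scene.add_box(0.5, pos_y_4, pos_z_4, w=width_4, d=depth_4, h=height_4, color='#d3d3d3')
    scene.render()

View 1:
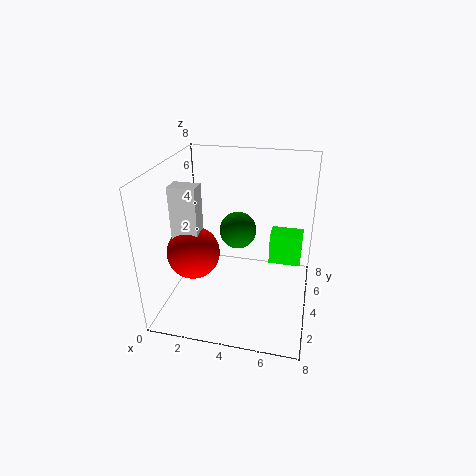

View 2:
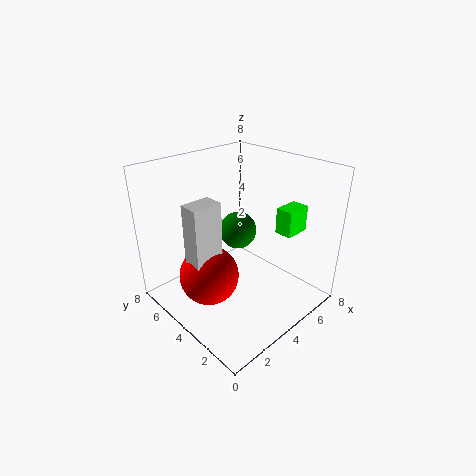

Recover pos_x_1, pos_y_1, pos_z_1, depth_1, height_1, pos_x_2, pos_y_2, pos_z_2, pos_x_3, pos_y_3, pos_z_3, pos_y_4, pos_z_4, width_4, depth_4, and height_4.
pos_x_1 = 6
pos_y_1 = 2
pos_z_1 = 4
depth_1 = 1
height_1 = 1.5
pos_x_2 = 4
pos_y_2 = 4
pos_z_2 = 4.5
pos_x_3 = 1.5
pos_y_3 = 3.5
pos_z_3 = 3
pos_y_4 = 3
pos_z_4 = 4
width_4 = 1.5
depth_4 = 1
height_4 = 3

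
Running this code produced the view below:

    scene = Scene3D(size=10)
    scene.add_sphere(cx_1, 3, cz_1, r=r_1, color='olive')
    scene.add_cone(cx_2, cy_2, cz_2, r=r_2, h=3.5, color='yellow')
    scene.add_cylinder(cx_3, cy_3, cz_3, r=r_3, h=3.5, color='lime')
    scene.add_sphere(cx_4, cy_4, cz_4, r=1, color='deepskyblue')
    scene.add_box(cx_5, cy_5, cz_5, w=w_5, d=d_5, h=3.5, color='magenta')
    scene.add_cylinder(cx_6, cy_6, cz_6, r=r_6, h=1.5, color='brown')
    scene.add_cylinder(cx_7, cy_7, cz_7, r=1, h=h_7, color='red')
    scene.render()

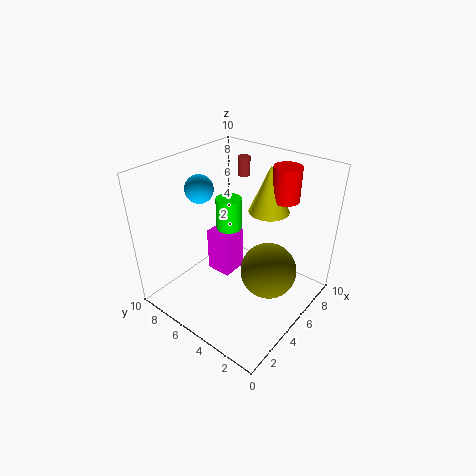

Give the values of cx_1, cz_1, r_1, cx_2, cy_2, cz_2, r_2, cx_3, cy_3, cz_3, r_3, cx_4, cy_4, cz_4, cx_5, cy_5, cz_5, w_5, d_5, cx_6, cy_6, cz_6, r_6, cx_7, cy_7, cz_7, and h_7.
cx_1 = 6, cz_1 = 2.5, r_1 = 2, cx_2 = 8, cy_2 = 4.5, cz_2 = 6, r_2 = 1.5, cx_3 = 7, cy_3 = 7.5, cz_3 = 3, r_3 = 1, cx_4 = 4.5, cy_4 = 8, cz_4 = 8, cx_5 = 5.5, cy_5 = 6.5, cz_5 = 0.5, w_5 = 2, d_5 = 2, cx_6 = 9.5, cy_6 = 8, cz_6 = 7.5, r_6 = 0.5, cx_7 = 8.5, cy_7 = 3.5, cz_7 = 7, h_7 = 2.5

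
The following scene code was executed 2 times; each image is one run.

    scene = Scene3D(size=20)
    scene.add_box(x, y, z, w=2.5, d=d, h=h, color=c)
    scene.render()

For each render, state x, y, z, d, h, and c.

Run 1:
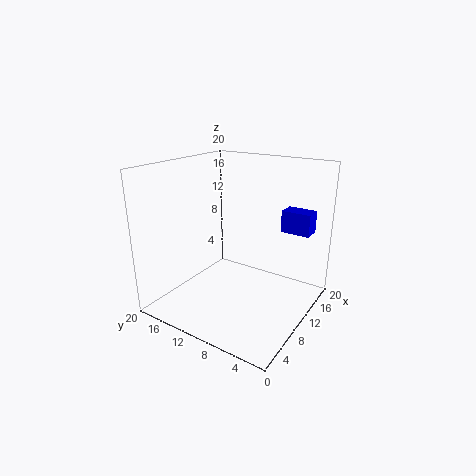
x = 13, y = 1, z = 11, d = 4, h = 3, c = 'blue'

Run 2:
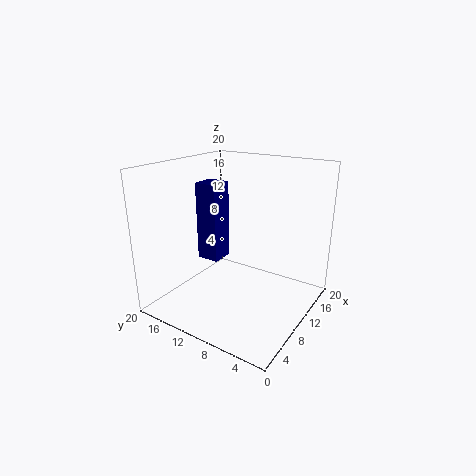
x = 1, y = 7, z = 11, d = 2.5, h = 8.5, c = 'navy'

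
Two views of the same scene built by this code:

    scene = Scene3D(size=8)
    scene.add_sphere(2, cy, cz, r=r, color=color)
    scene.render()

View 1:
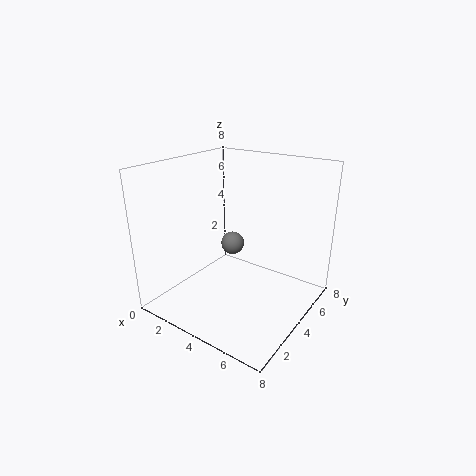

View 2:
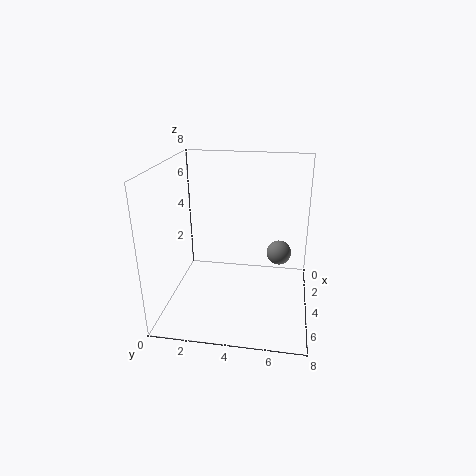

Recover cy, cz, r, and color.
cy = 6.25
cz = 2.25
r = 0.75
color = 'gray'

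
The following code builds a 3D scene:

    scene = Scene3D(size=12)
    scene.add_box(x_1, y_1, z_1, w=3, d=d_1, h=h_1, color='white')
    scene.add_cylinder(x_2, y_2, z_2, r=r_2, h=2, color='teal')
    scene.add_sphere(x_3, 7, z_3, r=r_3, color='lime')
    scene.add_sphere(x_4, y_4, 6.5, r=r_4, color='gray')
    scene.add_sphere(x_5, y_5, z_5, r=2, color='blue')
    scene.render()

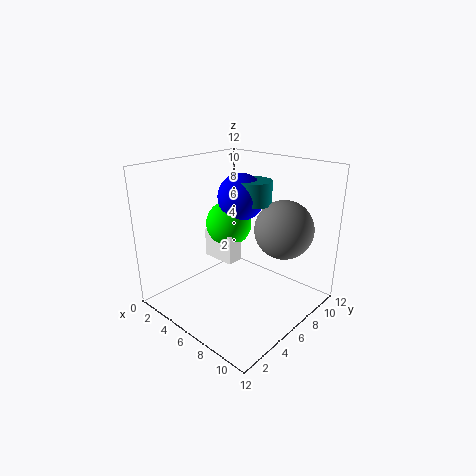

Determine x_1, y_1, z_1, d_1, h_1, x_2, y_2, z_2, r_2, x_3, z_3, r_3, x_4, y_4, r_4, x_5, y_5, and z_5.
x_1 = 2.5; y_1 = 5.5; z_1 = 3.5; d_1 = 1.5; h_1 = 2.5; x_2 = 6; y_2 = 8; z_2 = 8.5; r_2 = 1.5; x_3 = 4; z_3 = 6.5; r_3 = 2; x_4 = 8.5; y_4 = 9; r_4 = 2.5; x_5 = 5; y_5 = 7.5; z_5 = 9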